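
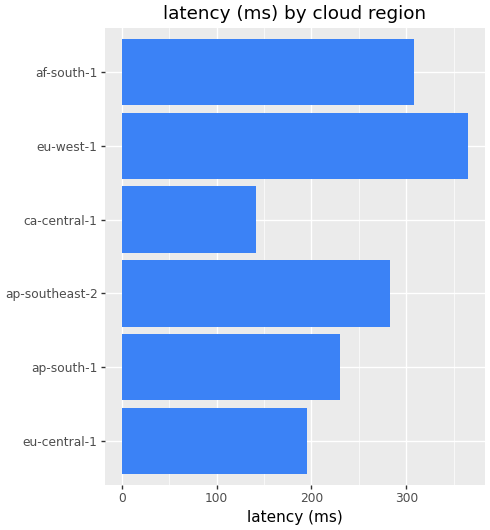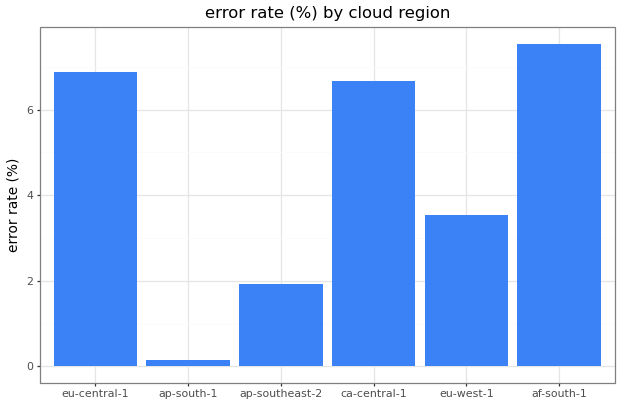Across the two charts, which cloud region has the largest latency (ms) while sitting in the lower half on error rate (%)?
eu-west-1

Chart 2 median error rate (%) ≈ 5; below-median cloud regions: ap-south-1, ap-southeast-2, eu-west-1. Among those, eu-west-1 has the highest latency (ms) (≈ 350).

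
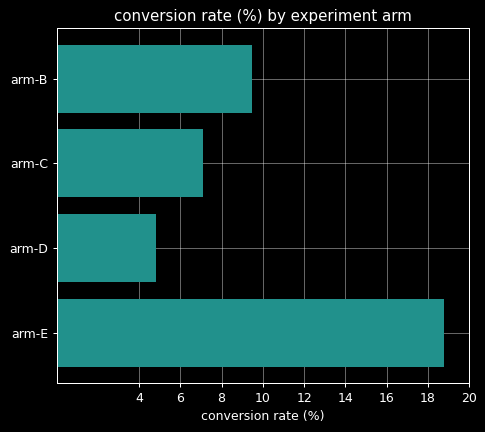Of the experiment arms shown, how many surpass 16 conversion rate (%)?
1

Above 16: arm-E.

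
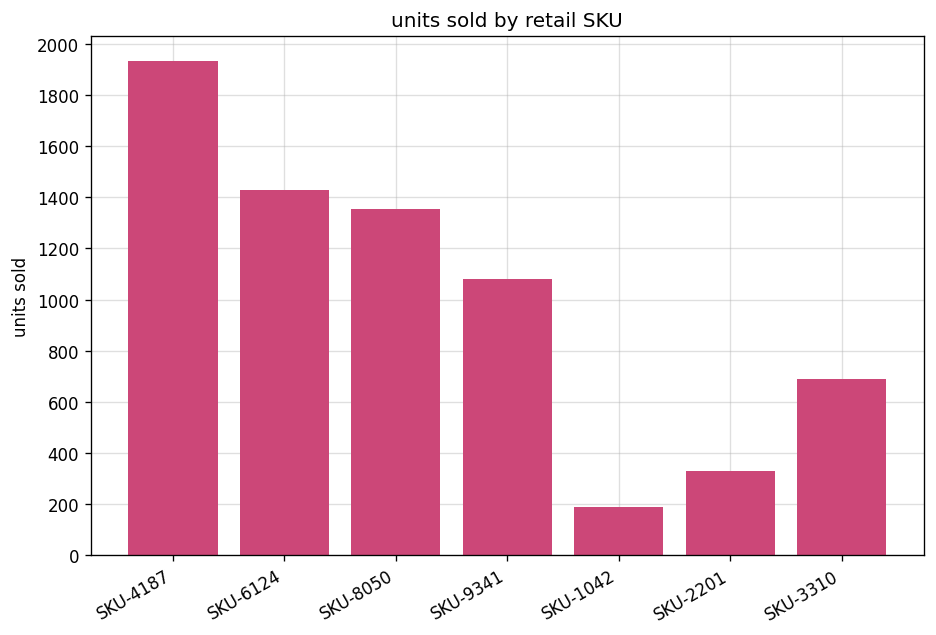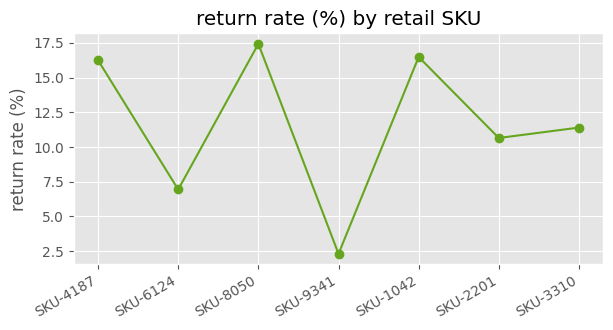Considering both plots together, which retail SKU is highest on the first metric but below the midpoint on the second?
Chart 2 median return rate (%) ≈ 12; below-median retail SKUs: SKU-6124, SKU-9341, SKU-2201. Among those, SKU-6124 has the highest units sold (≈ 1400).

SKU-6124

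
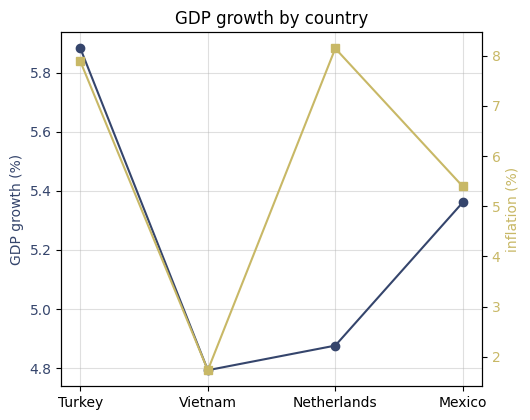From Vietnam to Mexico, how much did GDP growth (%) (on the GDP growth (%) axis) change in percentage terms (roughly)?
≈ +12.5%

Vietnam ≈ 4.8, Mexico ≈ 5.4; (5.4 − 4.8) / 4.8 ≈ +12.5%.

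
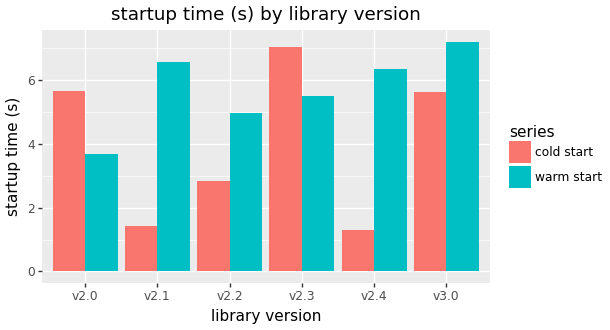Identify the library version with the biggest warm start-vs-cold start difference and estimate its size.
v2.1, ≈ 6 s

v2.1: warm start ≈ 7, cold start ≈ 1 → gap ≈ 6. Next-largest (v2.4) is only ≈ 5.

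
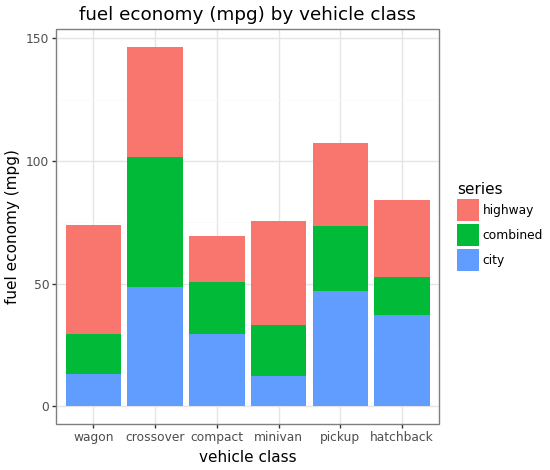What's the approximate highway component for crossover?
≈ 40

highway top ≈ 140, bottom ≈ 100; segment ≈ 40.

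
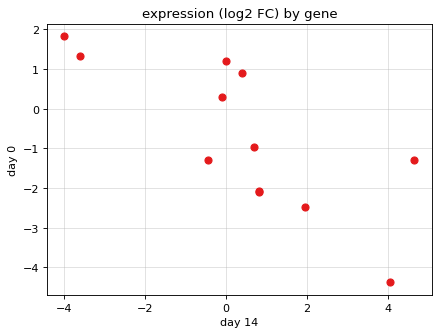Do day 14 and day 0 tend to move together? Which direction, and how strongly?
negative, strong

Points are negatively correlated; strong (|r| ≈ 0.8).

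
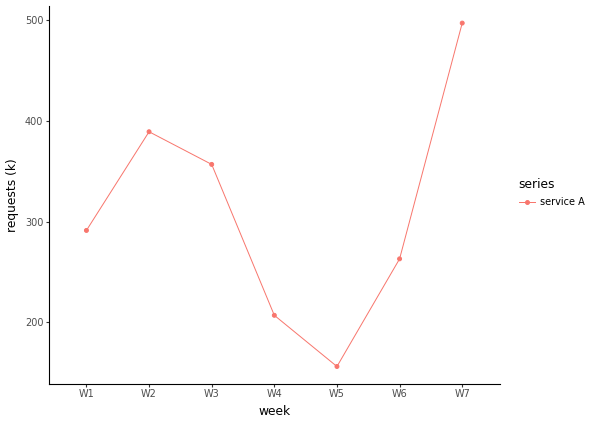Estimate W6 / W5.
≈ 1.67×

W6 ≈ 250, W5 ≈ 150; 250/150 ≈ 1.67.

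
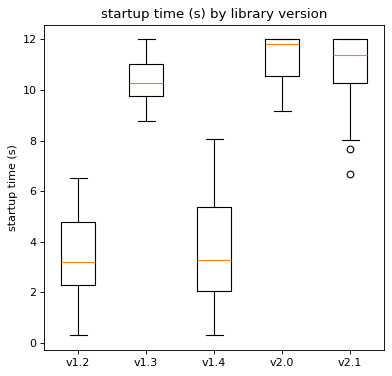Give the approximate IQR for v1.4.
≈ 3

Q3 ≈ 5, Q1 ≈ 2; IQR ≈ 3.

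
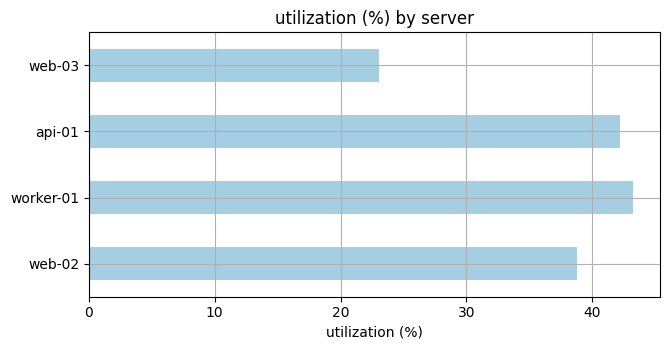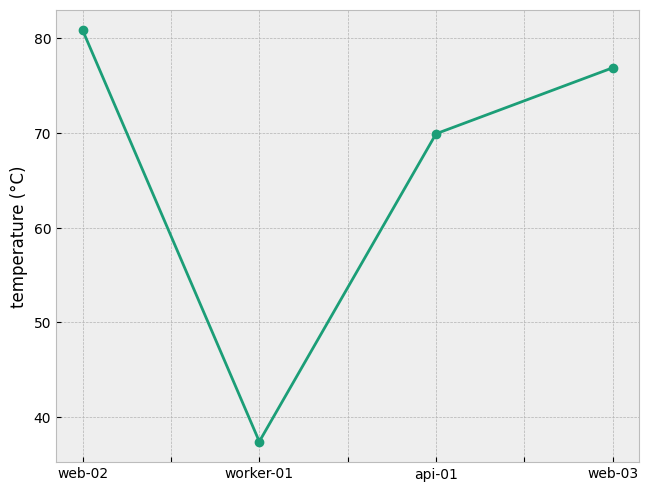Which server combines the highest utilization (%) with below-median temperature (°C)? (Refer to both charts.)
worker-01

Chart 2 median temperature (°C) ≈ 70; below-median servers: worker-01, api-01. Among those, worker-01 has the highest utilization (%) (≈ 45).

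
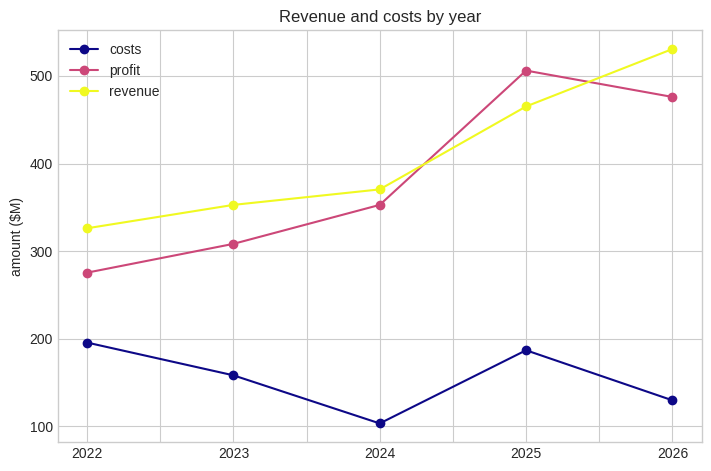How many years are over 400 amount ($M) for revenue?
Above 400: 2025, 2026.

2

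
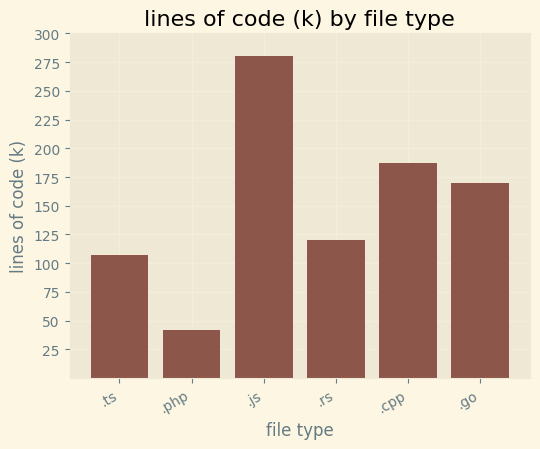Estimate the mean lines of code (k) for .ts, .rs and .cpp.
(100 + 125 + 175) / 3 ≈ 133.

≈ 133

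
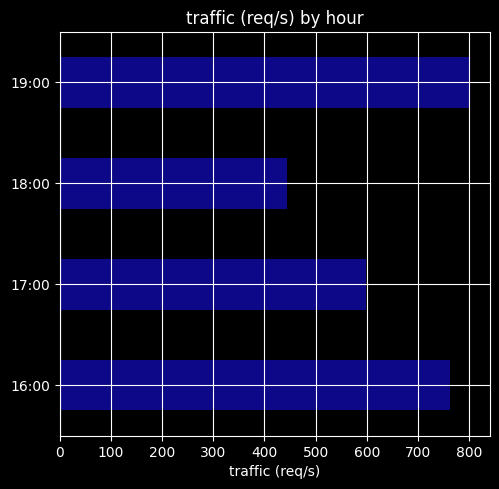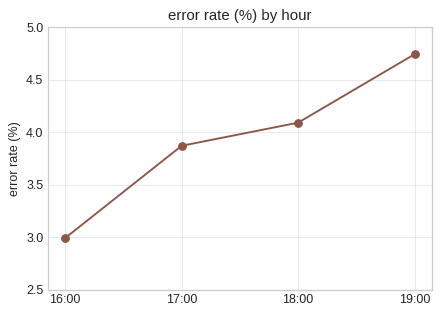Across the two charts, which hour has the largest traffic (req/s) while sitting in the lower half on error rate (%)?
16:00

Chart 2 median error rate (%) ≈ 4; below-median hours: 16:00, 17:00. Among those, 16:00 has the highest traffic (req/s) (≈ 800).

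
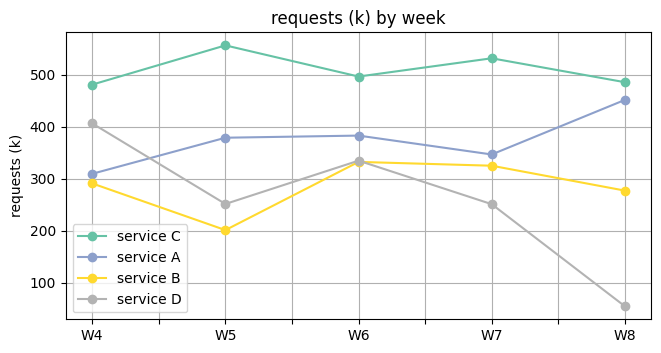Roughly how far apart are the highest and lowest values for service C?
Max W5 ≈ 550, min W4 ≈ 500; range ≈ 50.

≈ 50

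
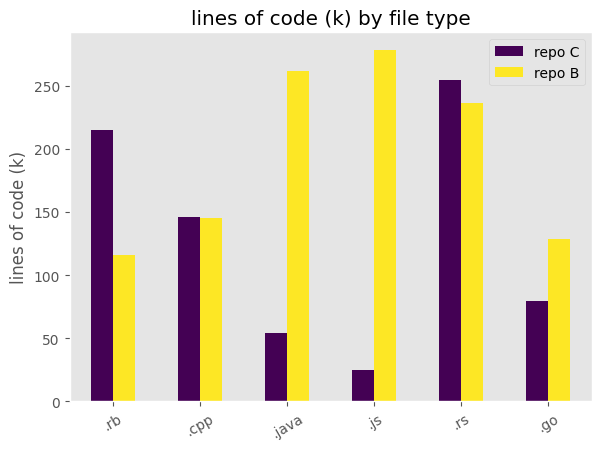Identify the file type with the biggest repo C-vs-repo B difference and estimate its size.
.js, ≈ 250 k

.js: repo C ≈ 25, repo B ≈ 275 → gap ≈ 250. Next-largest (.java) is only ≈ 200.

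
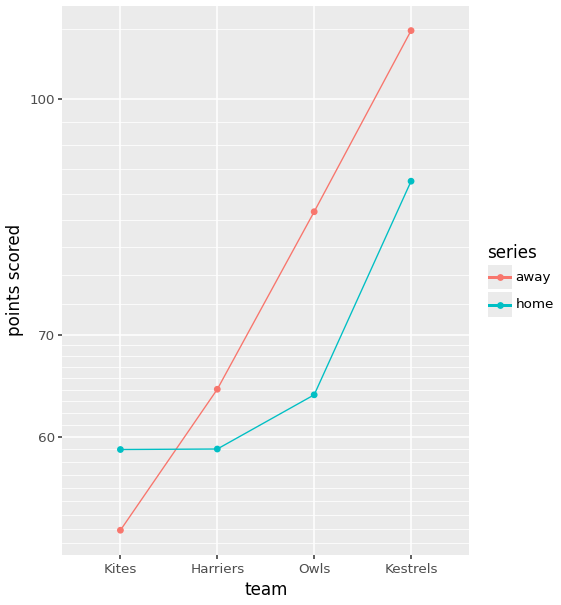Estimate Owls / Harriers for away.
≈ 1.31×

Owls ≈ 85, Harriers ≈ 65; 85/65 ≈ 1.31.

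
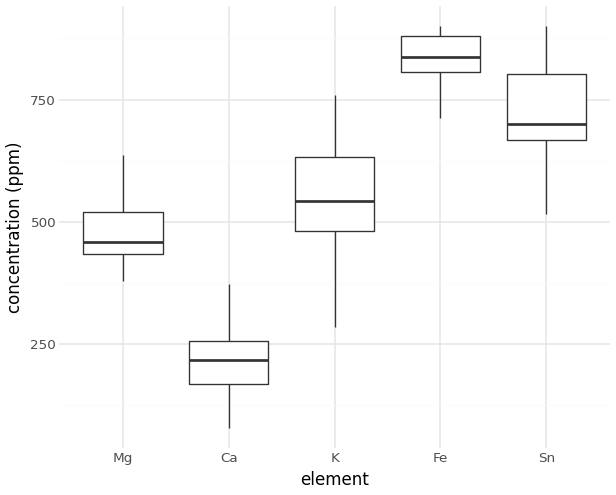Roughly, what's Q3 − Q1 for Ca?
≈ 100

Q3 ≈ 300, Q1 ≈ 200; IQR ≈ 100.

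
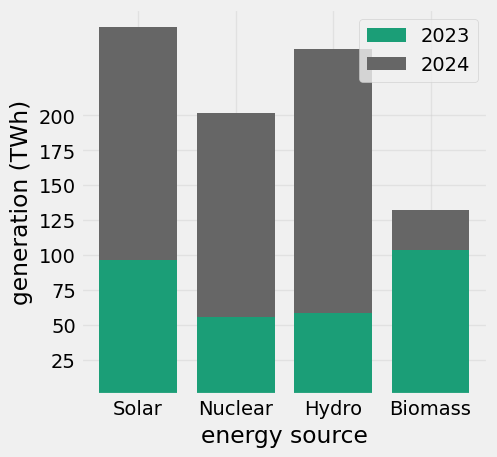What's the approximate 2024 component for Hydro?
≈ 200

2024 top ≈ 250, bottom ≈ 50; segment ≈ 200.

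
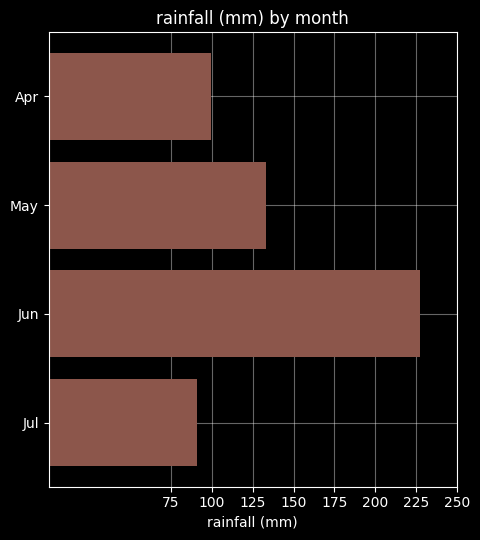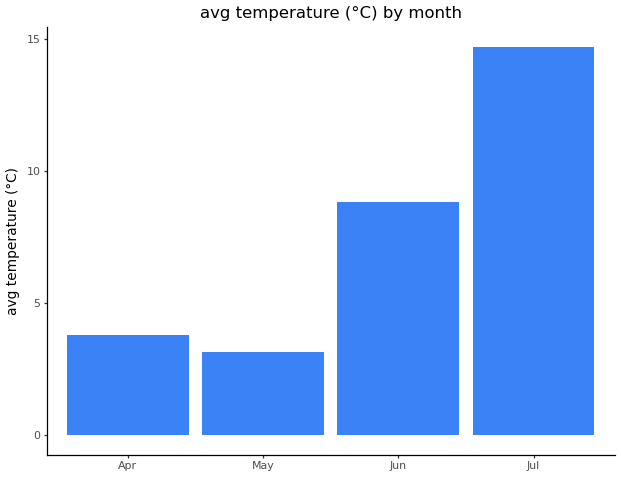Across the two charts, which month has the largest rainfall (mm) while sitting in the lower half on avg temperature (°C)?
May

Chart 2 median avg temperature (°C) ≈ 6; below-median months: Apr, May. Among those, May has the highest rainfall (mm) (≈ 125).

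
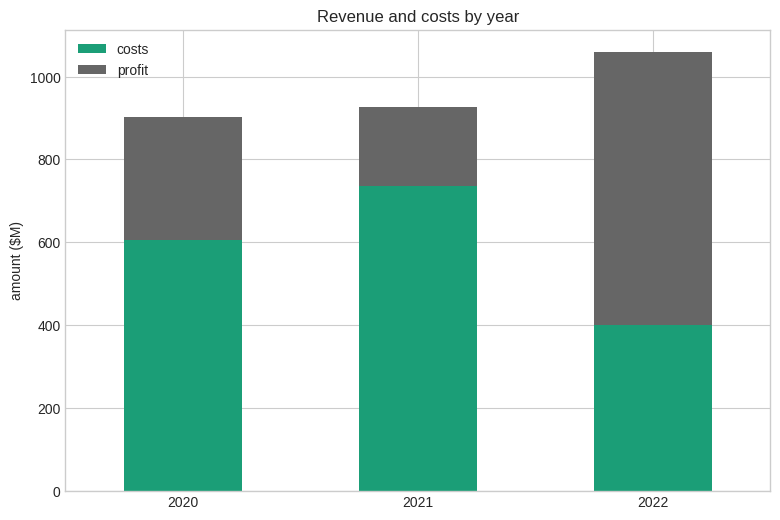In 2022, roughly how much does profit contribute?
≈ 700

profit top ≈ 1100, bottom ≈ 400; segment ≈ 700.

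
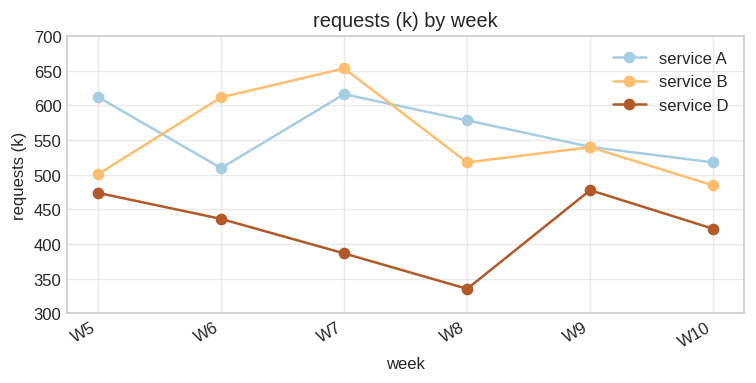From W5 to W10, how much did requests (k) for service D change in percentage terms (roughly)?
W5 ≈ 450, W10 ≈ 400; (400 − 450) / 450 ≈ -11.1%.

≈ -11.1%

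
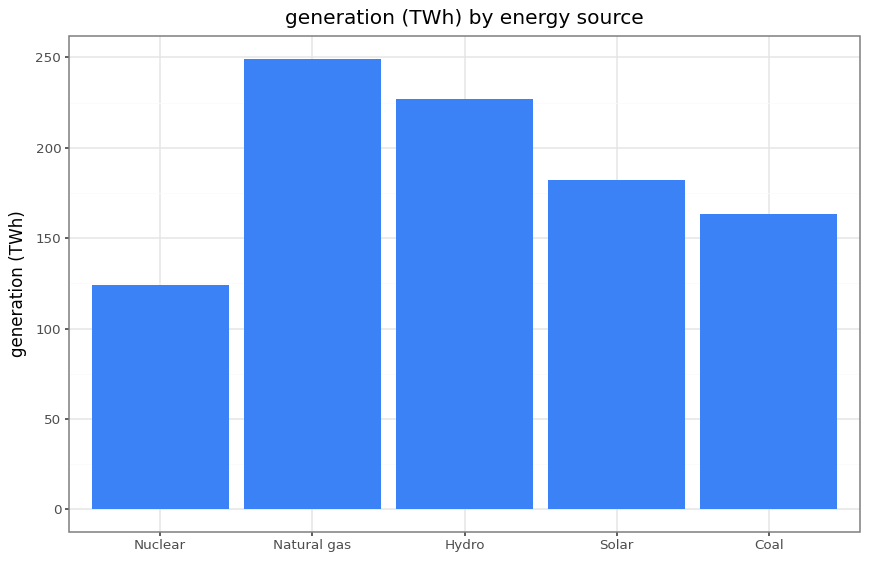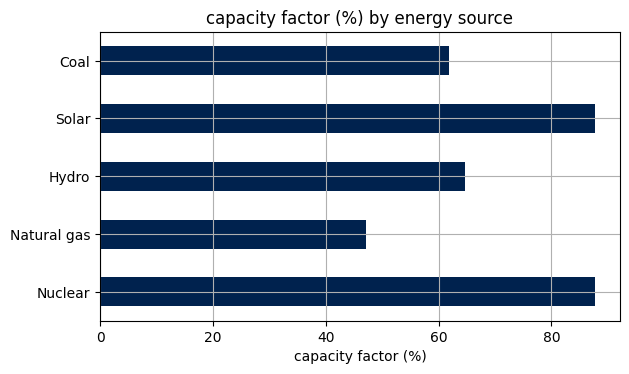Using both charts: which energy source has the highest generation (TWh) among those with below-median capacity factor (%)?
Natural gas

Chart 2 median capacity factor (%) ≈ 60; below-median energy sources: Natural gas, Coal. Among those, Natural gas has the highest generation (TWh) (≈ 250).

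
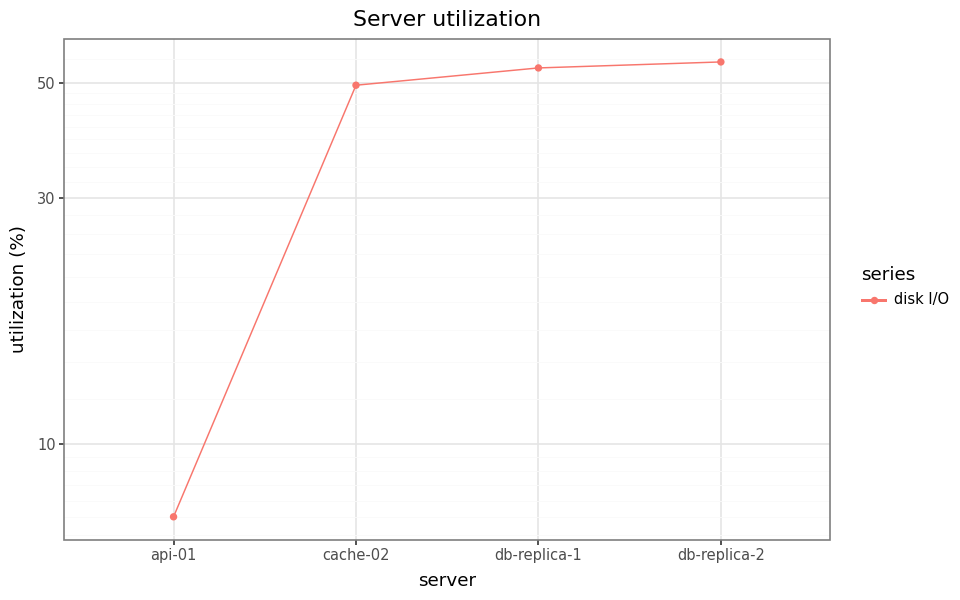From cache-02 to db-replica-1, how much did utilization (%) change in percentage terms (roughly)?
≈ +10%

cache-02 ≈ 50, db-replica-1 ≈ 55; (55 − 50) / 50 ≈ +10%.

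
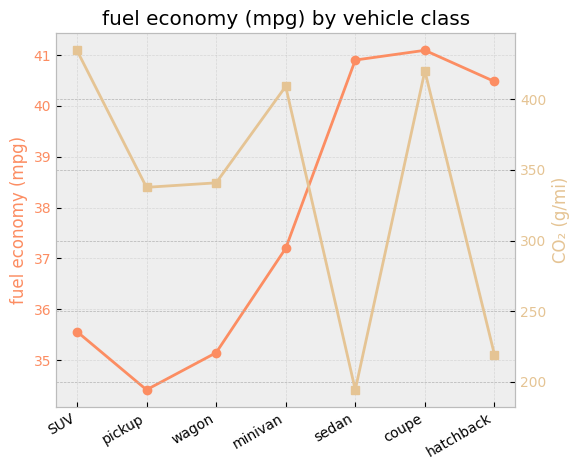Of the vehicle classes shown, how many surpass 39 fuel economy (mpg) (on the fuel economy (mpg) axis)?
3

Above 39: sedan, coupe, hatchback.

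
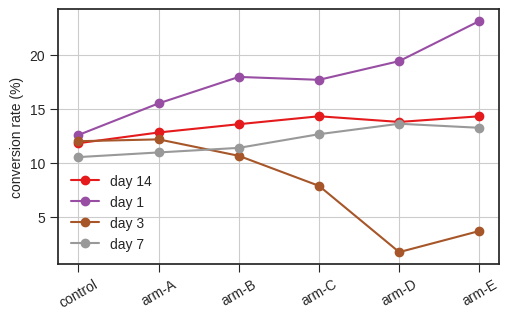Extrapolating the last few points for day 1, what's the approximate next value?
≈ 27

Last three: 18, 20, 24 → slope ≈ 3/step → next ≈ 27.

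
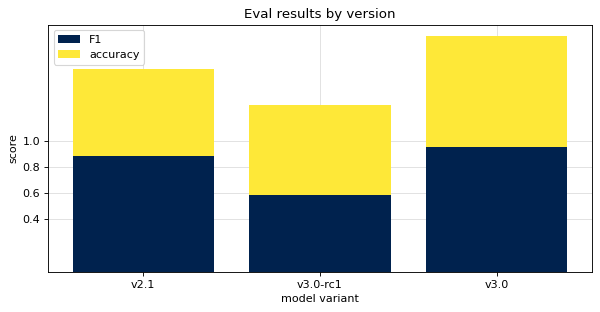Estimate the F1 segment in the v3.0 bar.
≈ 1.0

F1 top ≈ 1.0, bottom ≈ 0.0; segment ≈ 1.0.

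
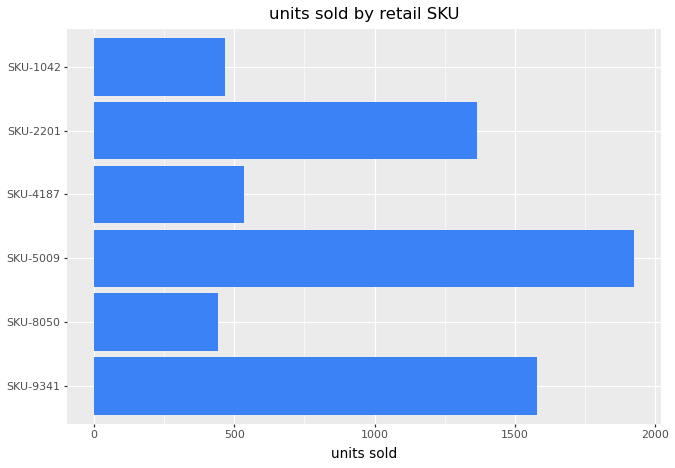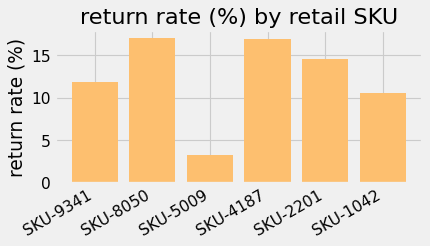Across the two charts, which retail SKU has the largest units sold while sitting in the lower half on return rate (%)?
SKU-5009

Chart 2 median return rate (%) ≈ 14; below-median retail SKUs: SKU-9341, SKU-5009, SKU-1042. Among those, SKU-5009 has the highest units sold (≈ 2000).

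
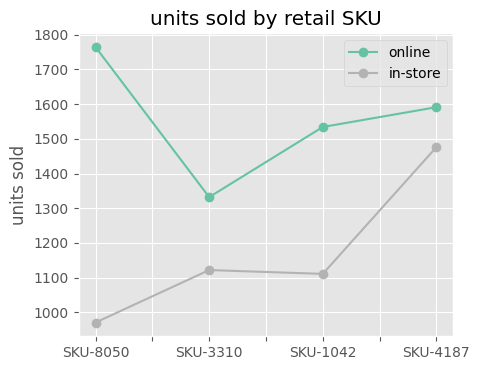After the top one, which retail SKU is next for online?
Top 3 for online: SKU-8050 ≈ 1800, SKU-4187 ≈ 1600, SKU-1042 ≈ 1500.

SKU-4187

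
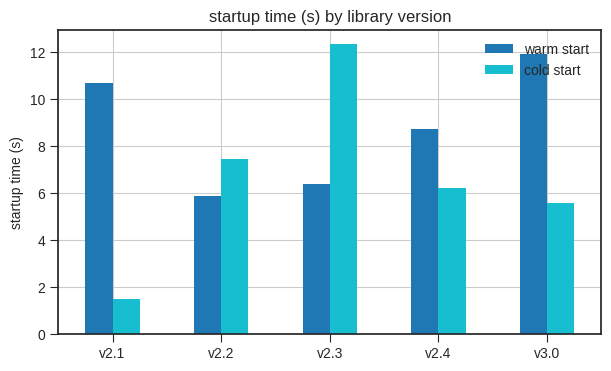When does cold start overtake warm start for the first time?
v2.1: cold start ≈ 2 vs warm start ≈ 10 (not yet); v2.2: cold start ≈ 8 vs warm start ≈ 6 (first crossover).

v2.2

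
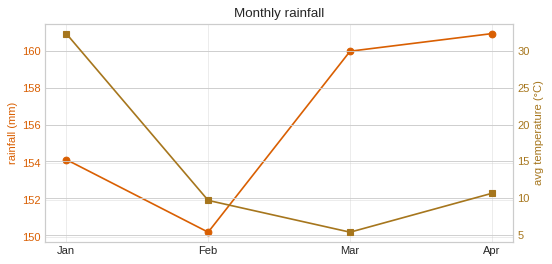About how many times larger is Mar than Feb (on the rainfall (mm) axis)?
≈ 1.07×

Mar ≈ 160, Feb ≈ 150; 160/150 ≈ 1.07.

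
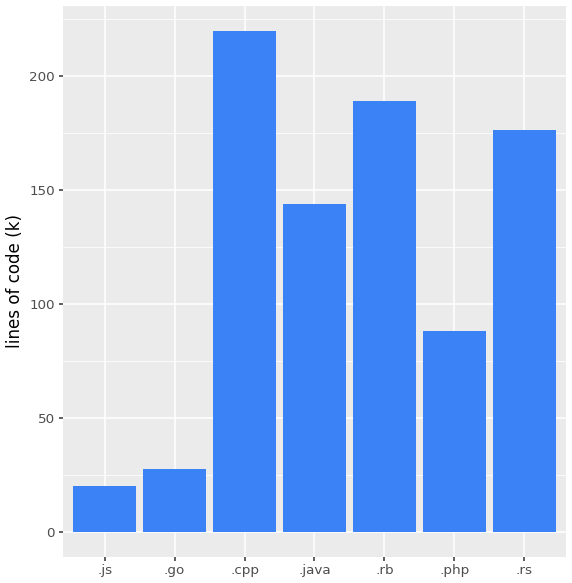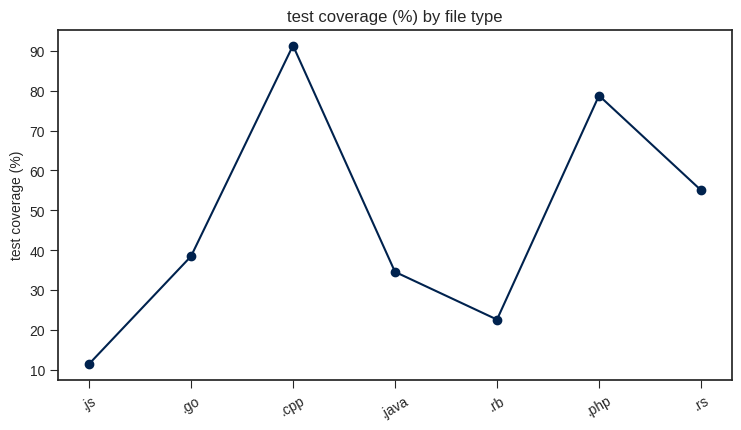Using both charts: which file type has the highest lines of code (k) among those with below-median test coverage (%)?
.rb

Chart 2 median test coverage (%) ≈ 40; below-median file types: .js, .java, .rb. Among those, .rb has the highest lines of code (k) (≈ 200).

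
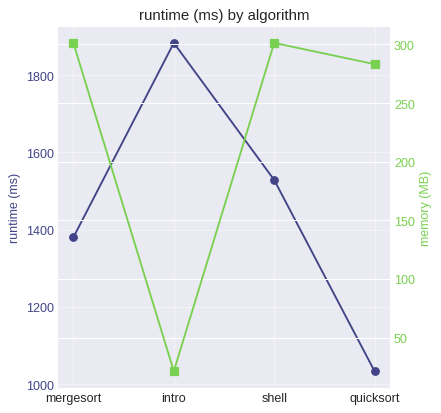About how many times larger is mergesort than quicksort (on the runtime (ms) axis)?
mergesort ≈ 1400, quicksort ≈ 1000; 1400/1000 ≈ 1.4.

≈ 1.4×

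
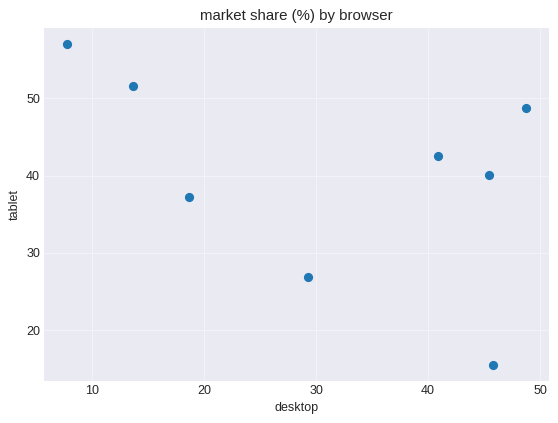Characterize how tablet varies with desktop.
Points are negatively correlated; moderate (|r| ≈ 0.5).

negative, moderate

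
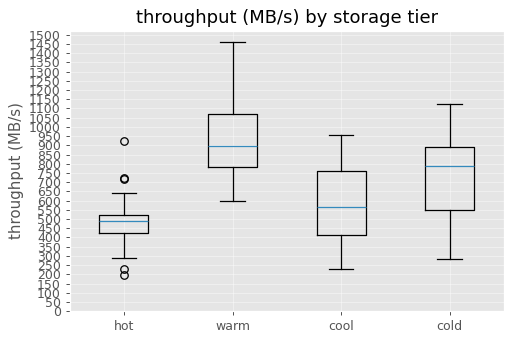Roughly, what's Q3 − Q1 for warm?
≈ 250

Q3 ≈ 1050, Q1 ≈ 800; IQR ≈ 250.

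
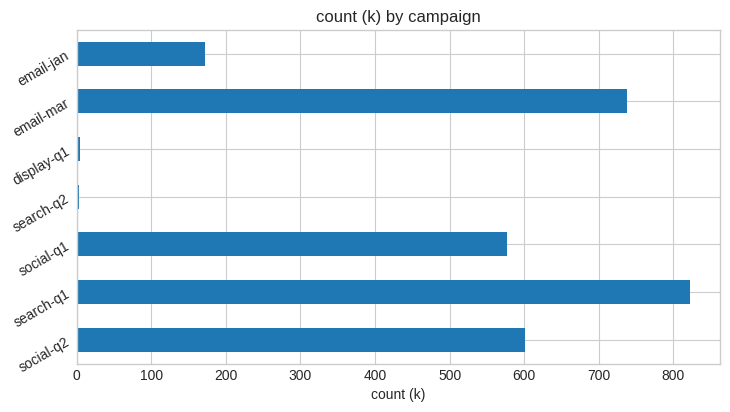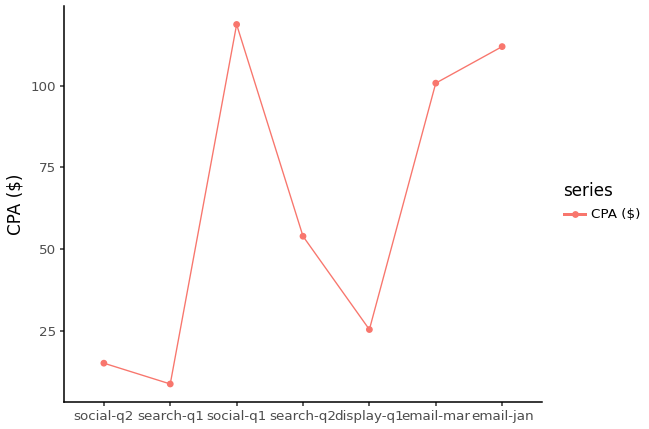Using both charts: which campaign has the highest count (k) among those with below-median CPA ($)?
search-q1

Chart 2 median CPA ($) ≈ 60; below-median campaigns: social-q2, search-q1, display-q1. Among those, search-q1 has the highest count (k) (≈ 800).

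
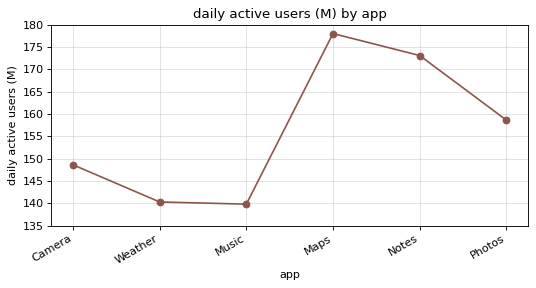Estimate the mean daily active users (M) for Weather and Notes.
(140 + 175) / 2 ≈ 158.

≈ 158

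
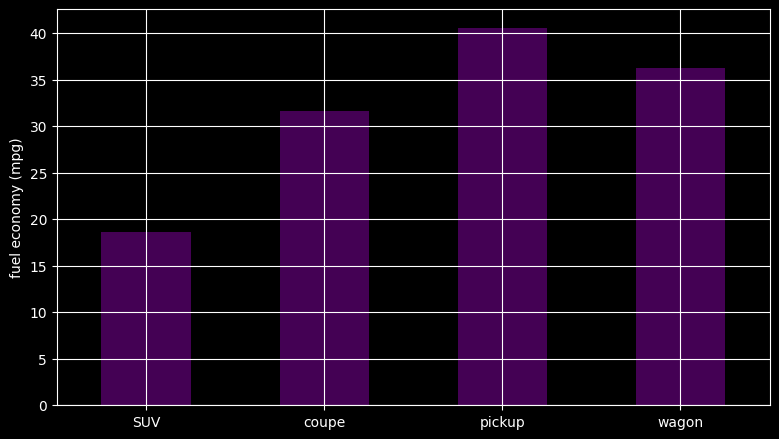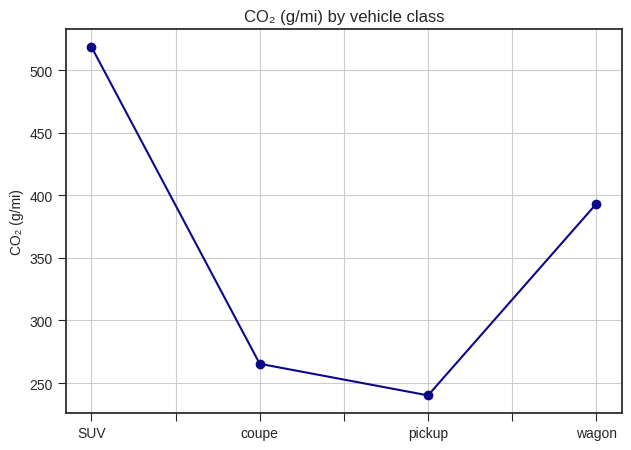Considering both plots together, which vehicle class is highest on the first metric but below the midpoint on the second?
Chart 2 median CO₂ (g/mi) ≈ 350; below-median vehicle classes: coupe, pickup. Among those, pickup has the highest fuel economy (mpg) (≈ 40).

pickup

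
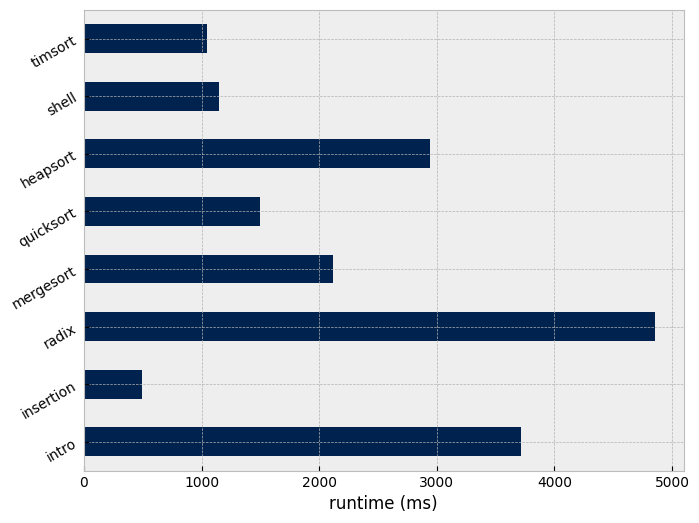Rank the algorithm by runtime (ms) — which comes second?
intro

Top 3: radix ≈ 5000, intro ≈ 3500, heapsort ≈ 3000.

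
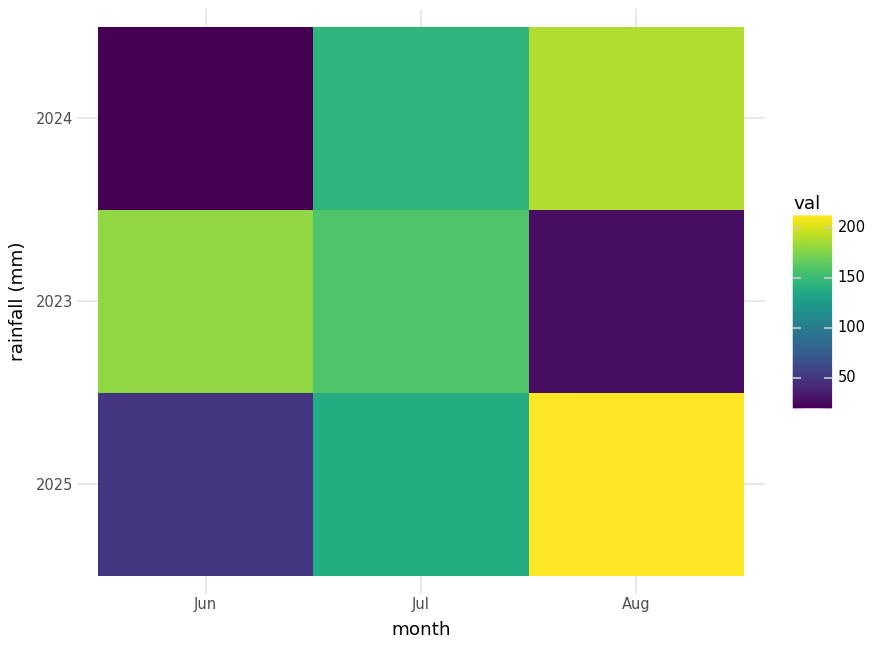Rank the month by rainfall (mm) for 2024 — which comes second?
Jul

Top 3 for 2024: Aug ≈ 180, Jul ≈ 140, Jun ≈ 20.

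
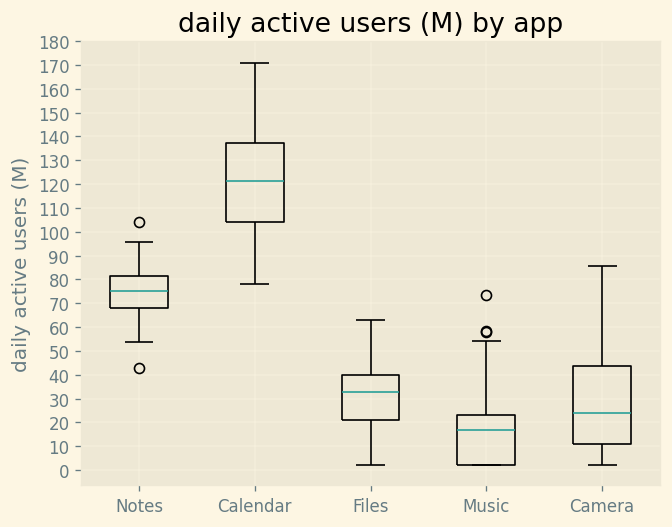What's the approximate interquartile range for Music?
Q3 ≈ 20, Q1 ≈ 0; IQR ≈ 20.

≈ 20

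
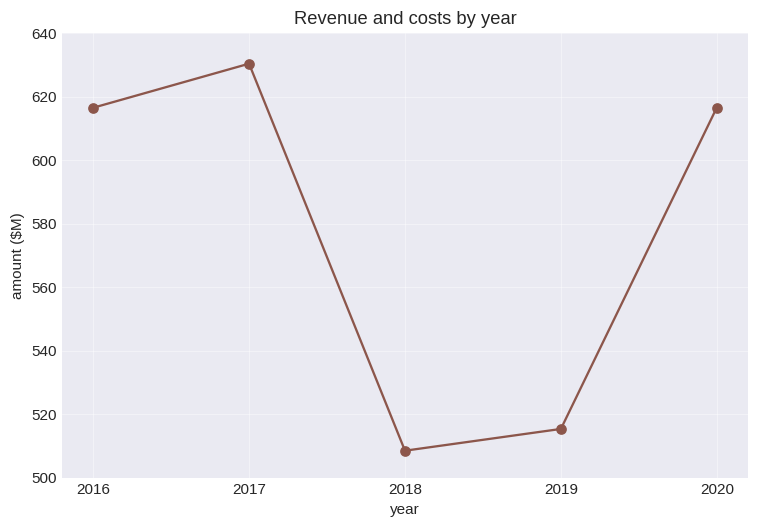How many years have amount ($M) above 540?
3

Above 540: 2016, 2017, 2020.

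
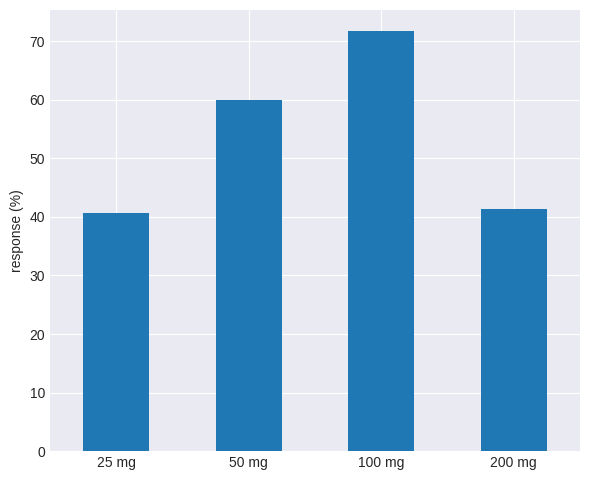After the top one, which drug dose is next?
Top 3: 100 mg ≈ 70, 50 mg ≈ 60, 200 mg ≈ 40.

50 mg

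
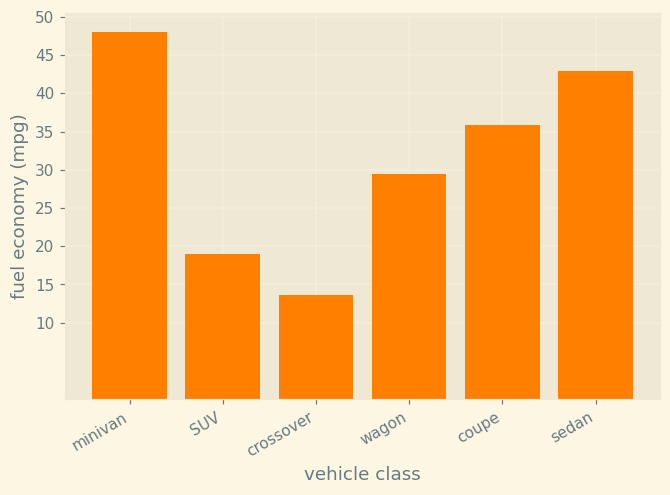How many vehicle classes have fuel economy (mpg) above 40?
Above 40: minivan, sedan.

2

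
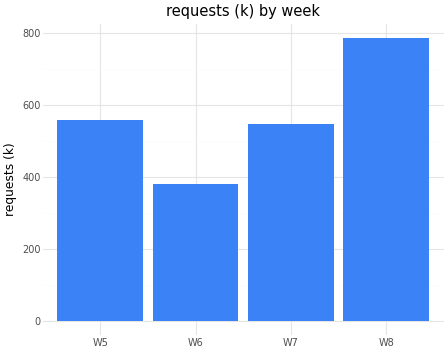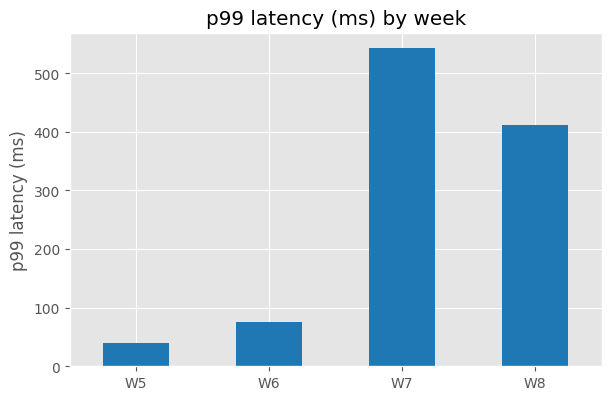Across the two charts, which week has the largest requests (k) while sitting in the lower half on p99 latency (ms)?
Chart 2 median p99 latency (ms) ≈ 250; below-median weeks: W5, W6. Among those, W5 has the highest requests (k) (≈ 600).

W5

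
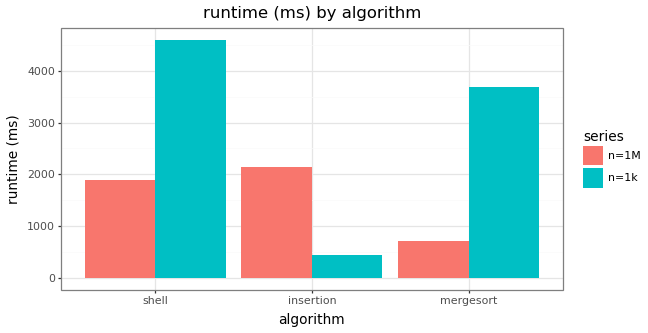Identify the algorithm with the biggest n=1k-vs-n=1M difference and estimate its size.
mergesort, ≈ 3000 ms

mergesort: n=1k ≈ 3500, n=1M ≈ 500 → gap ≈ 3000. Next-largest (shell) is only ≈ 2500.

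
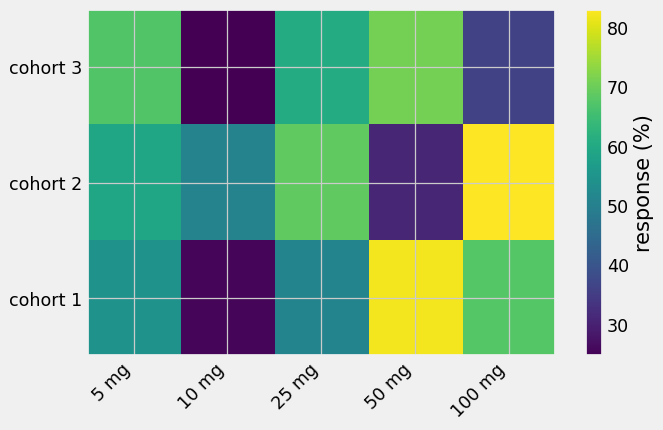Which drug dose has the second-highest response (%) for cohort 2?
25 mg

Top 3 for cohort 2: 100 mg ≈ 85, 25 mg ≈ 70, 5 mg ≈ 60.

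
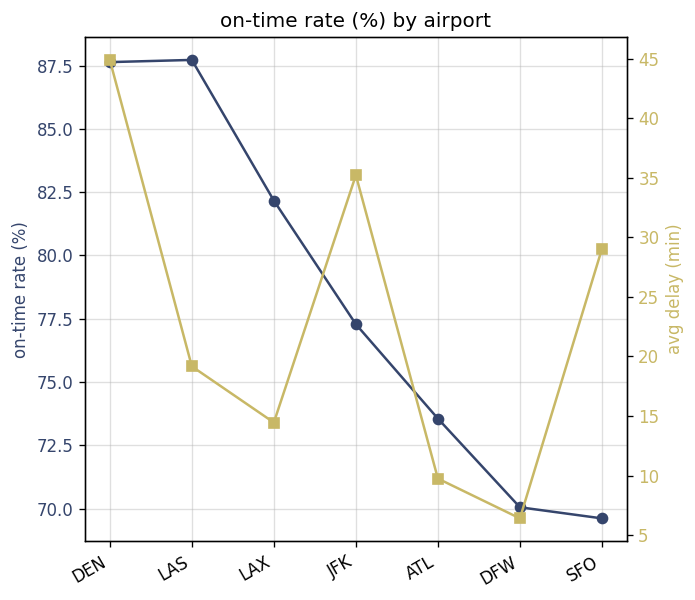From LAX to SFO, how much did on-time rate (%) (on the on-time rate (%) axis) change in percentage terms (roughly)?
≈ -14.6%

LAX ≈ 82, SFO ≈ 70; (70 − 82) / 82 ≈ -14.6%.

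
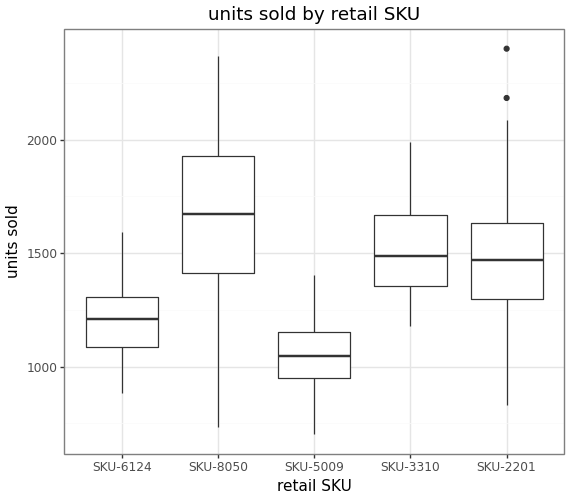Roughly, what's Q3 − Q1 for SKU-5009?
Q3 ≈ 1150, Q1 ≈ 950; IQR ≈ 200.

≈ 200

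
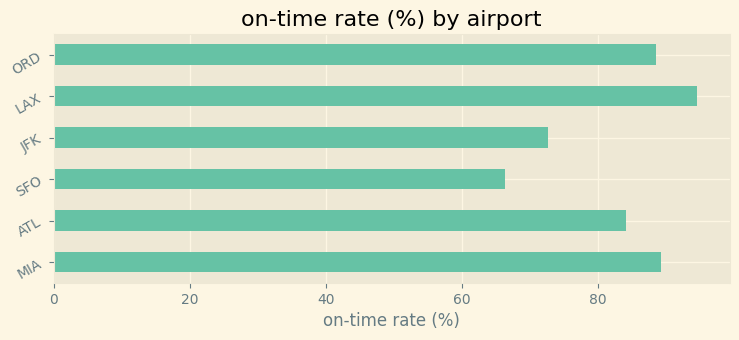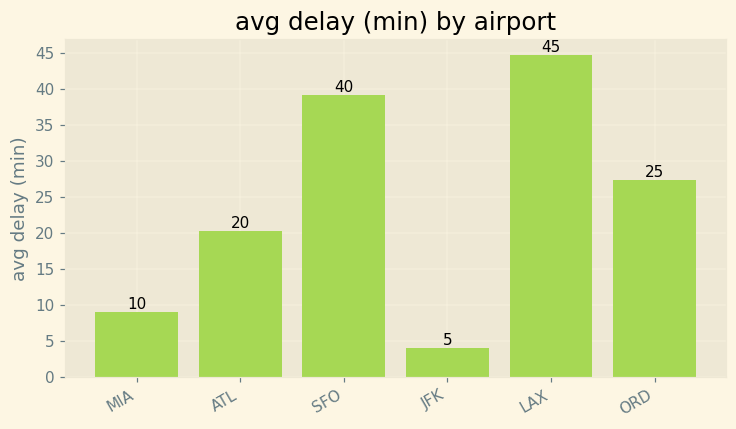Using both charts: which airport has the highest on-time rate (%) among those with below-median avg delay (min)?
Chart 2 median avg delay (min) ≈ 25; below-median airports: MIA, ATL, JFK. Among those, MIA has the highest on-time rate (%) (≈ 90).

MIA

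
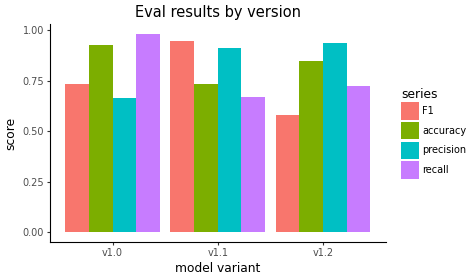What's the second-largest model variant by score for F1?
Top 3 for F1: v1.1 ≈ 0.9, v1.0 ≈ 0.7, v1.2 ≈ 0.6.

v1.0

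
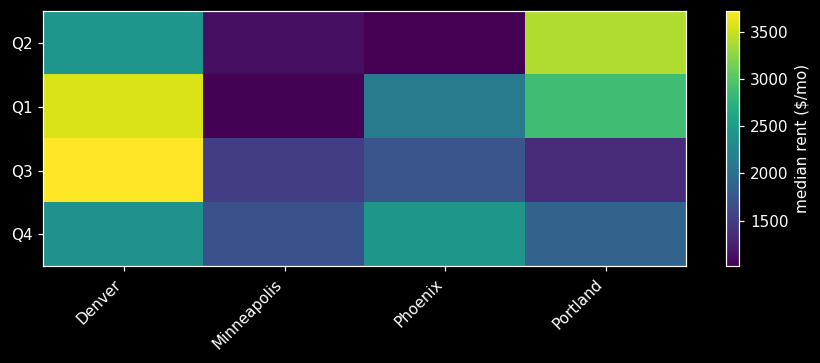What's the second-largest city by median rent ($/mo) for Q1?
Portland

Top 3 for Q1: Denver ≈ 3500, Portland ≈ 3000, Phoenix ≈ 2000.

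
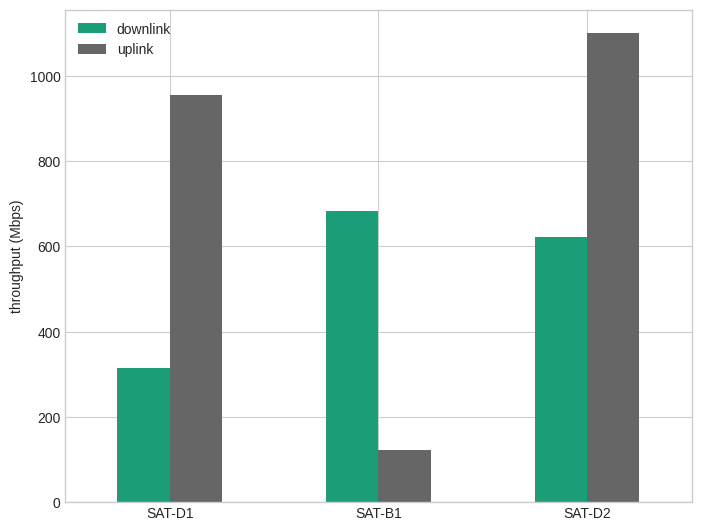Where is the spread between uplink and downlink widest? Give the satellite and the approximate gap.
SAT-D1, ≈ 700 Mbps

SAT-D1: uplink ≈ 1000, downlink ≈ 300 → gap ≈ 700. Next-largest (SAT-B1) is only ≈ 600.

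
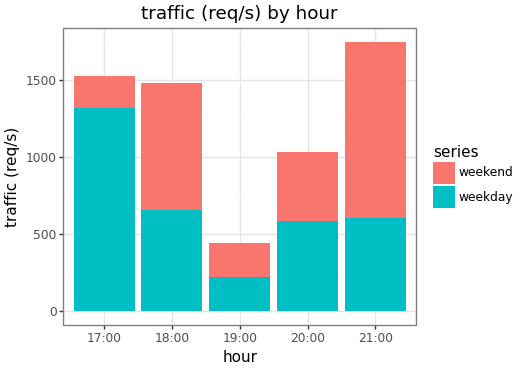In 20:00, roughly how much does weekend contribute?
weekend top ≈ 1000, bottom ≈ 600; segment ≈ 400.

≈ 400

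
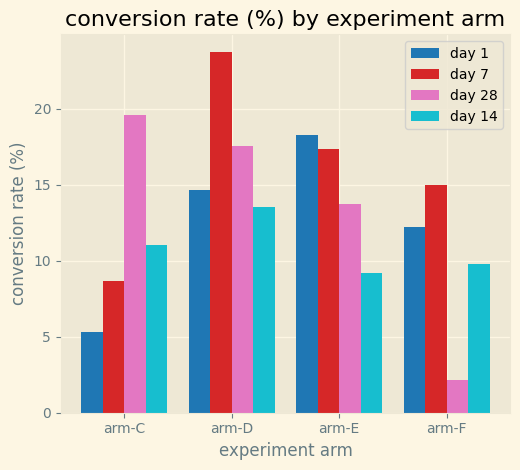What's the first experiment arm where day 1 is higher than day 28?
arm-E

arm-D: day 1 ≈ 14 vs day 28 ≈ 18 (not yet); arm-E: day 1 ≈ 18 vs day 28 ≈ 14 (first crossover).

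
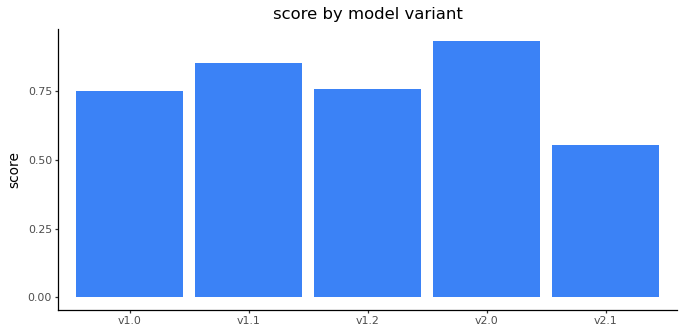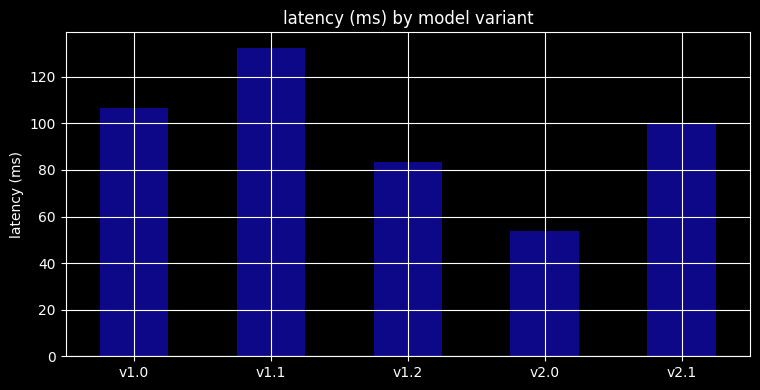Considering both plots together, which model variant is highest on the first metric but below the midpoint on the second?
v2.0

Chart 2 median latency (ms) ≈ 100; below-median model variants: v1.2, v2.0. Among those, v2.0 has the highest score (≈ 0.9).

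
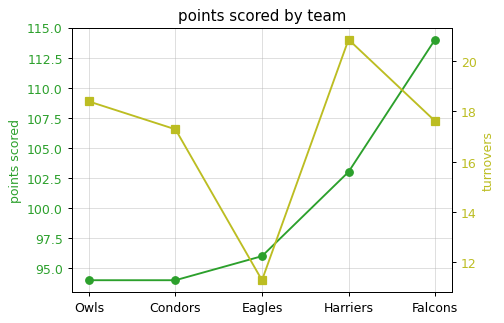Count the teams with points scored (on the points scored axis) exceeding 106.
Above 106: Falcons.

1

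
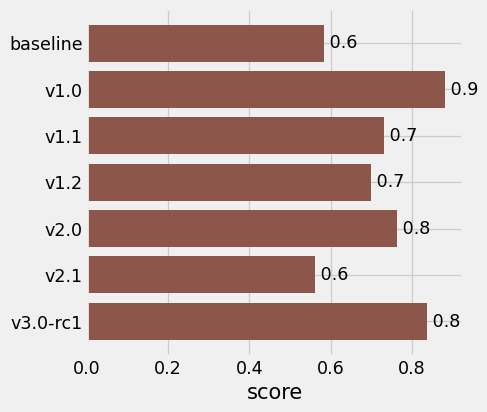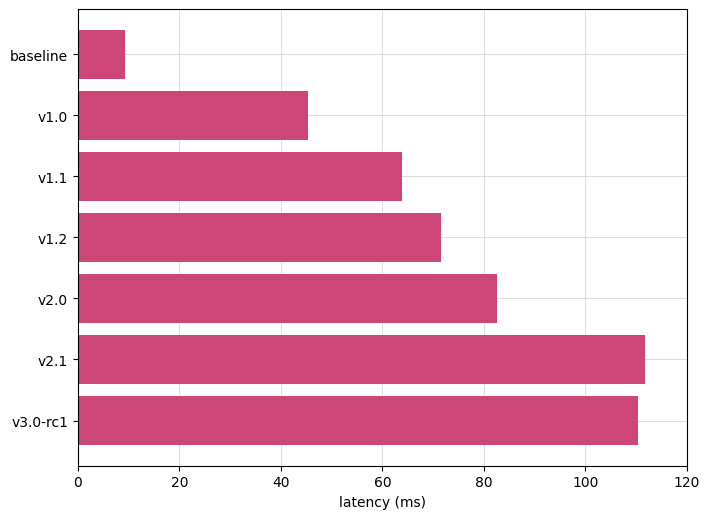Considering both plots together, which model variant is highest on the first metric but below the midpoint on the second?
Chart 2 median latency (ms) ≈ 80; below-median model variants: baseline, v1.0, v1.1. Among those, v1.0 has the highest score (≈ 0.9).

v1.0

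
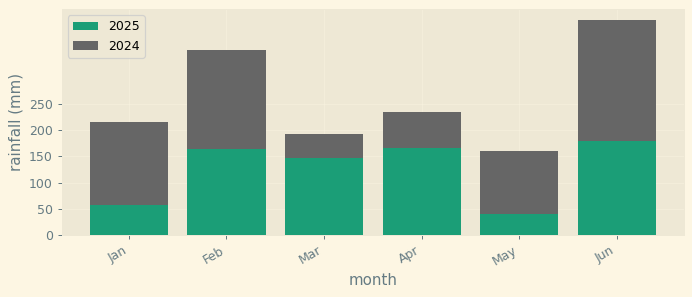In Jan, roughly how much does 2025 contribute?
≈ 50

2025 top ≈ 50, bottom ≈ 0; segment ≈ 50.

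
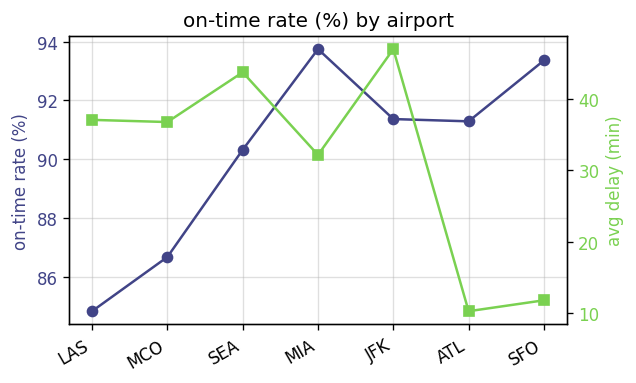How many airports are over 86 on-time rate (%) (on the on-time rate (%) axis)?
6

Above 86: MCO, SEA, MIA, JFK, ATL, SFO.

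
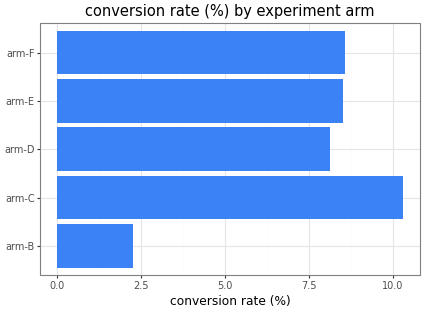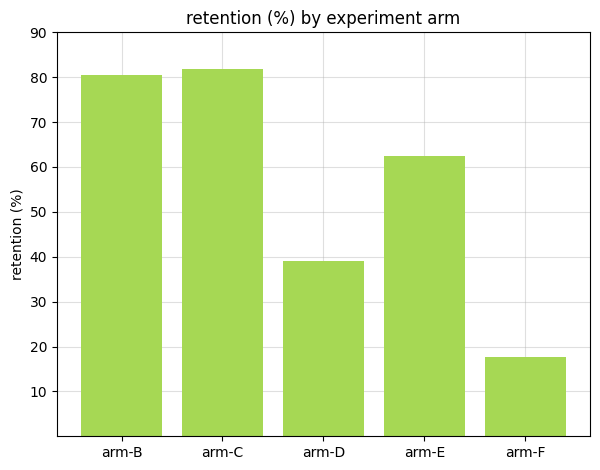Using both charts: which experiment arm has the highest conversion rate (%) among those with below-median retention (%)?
arm-F

Chart 2 median retention (%) ≈ 60; below-median experiment arms: arm-D, arm-F. Among those, arm-F has the highest conversion rate (%) (≈ 9).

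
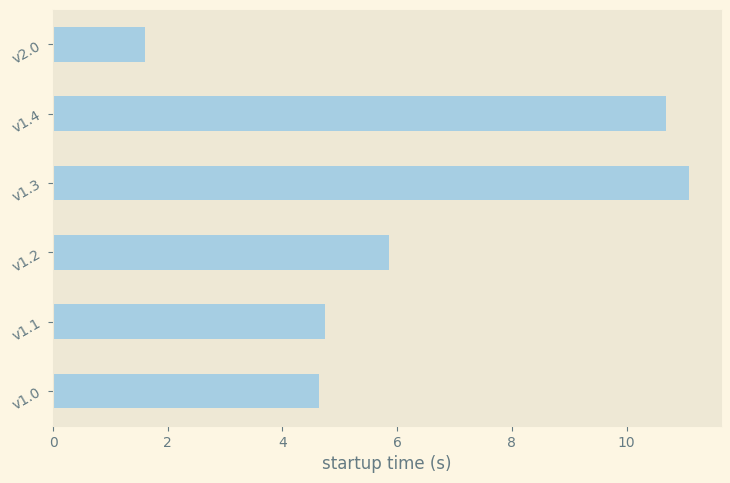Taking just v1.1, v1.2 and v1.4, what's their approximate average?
(5 + 6 + 11) / 3 ≈ 7.

≈ 7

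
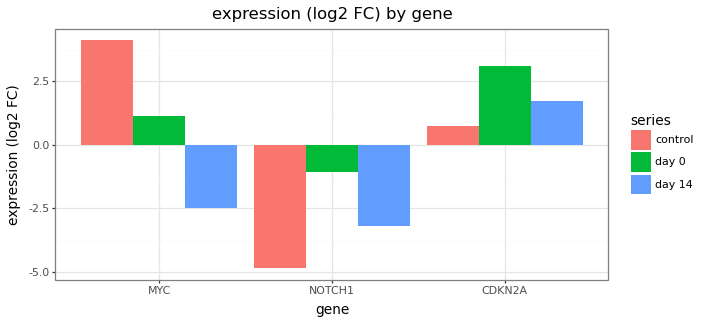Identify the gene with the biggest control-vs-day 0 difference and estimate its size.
NOTCH1, ≈ 4 log2 FC

NOTCH1: control ≈ -5, day 0 ≈ -1 → gap ≈ 4. Next-largest (MYC) is only ≈ 3.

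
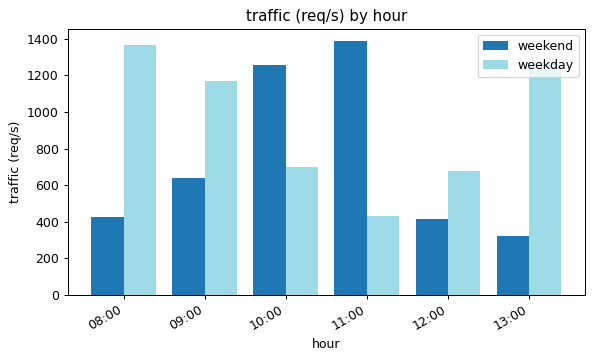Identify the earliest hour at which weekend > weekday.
10:00

09:00: weekend ≈ 600 vs weekday ≈ 1200 (not yet); 10:00: weekend ≈ 1200 vs weekday ≈ 600 (first crossover).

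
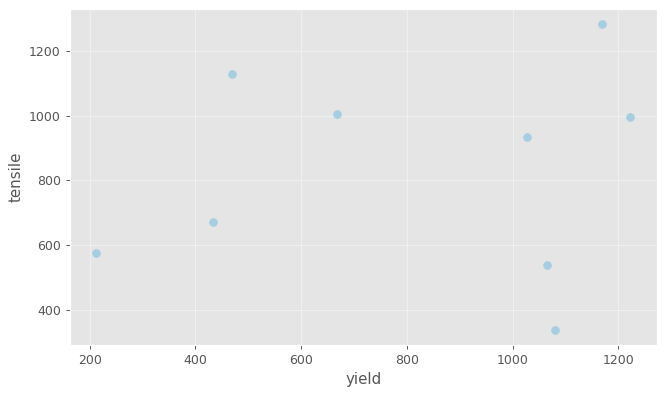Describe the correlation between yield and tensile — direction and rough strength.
Points are roughly uncorrelated; weak (|r| ≈ 0.1).

no clear correlation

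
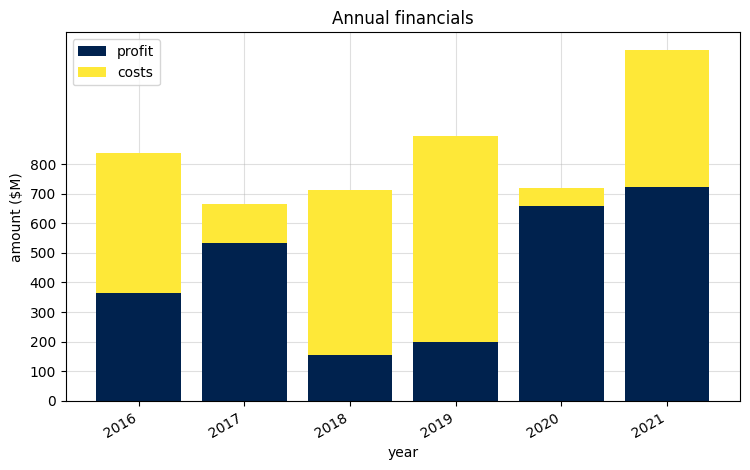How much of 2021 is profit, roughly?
profit top ≈ 700, bottom ≈ 0; segment ≈ 700.

≈ 700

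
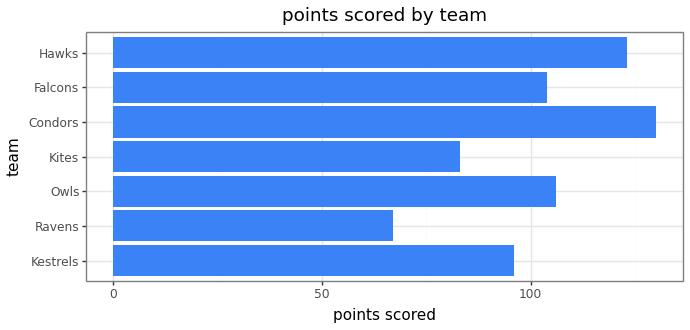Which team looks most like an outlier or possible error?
Ravens ≈ 60; the rest sit between ≈ 80 and ≈ 120.

Ravens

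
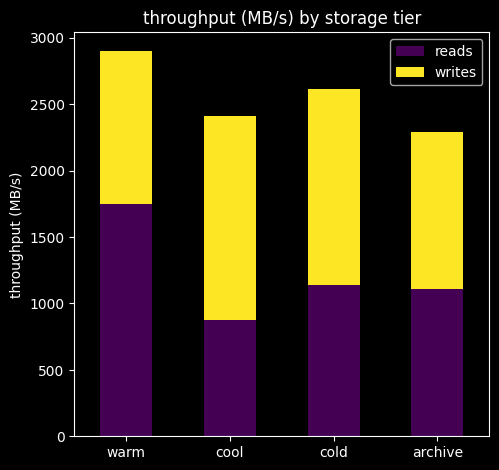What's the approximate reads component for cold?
≈ 1000

reads top ≈ 1000, bottom ≈ 0; segment ≈ 1000.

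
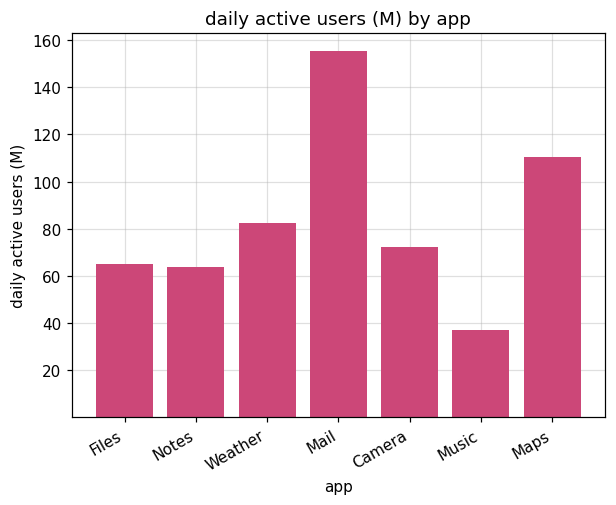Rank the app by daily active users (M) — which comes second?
Maps

Top 3: Mail ≈ 160, Maps ≈ 120, Weather ≈ 80.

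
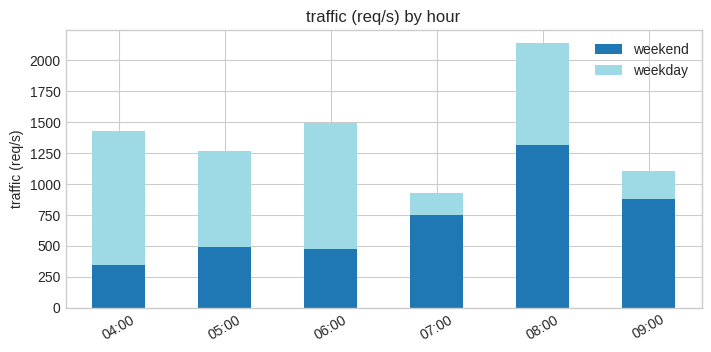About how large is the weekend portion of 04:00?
weekend top ≈ 400, bottom ≈ 0; segment ≈ 400.

≈ 400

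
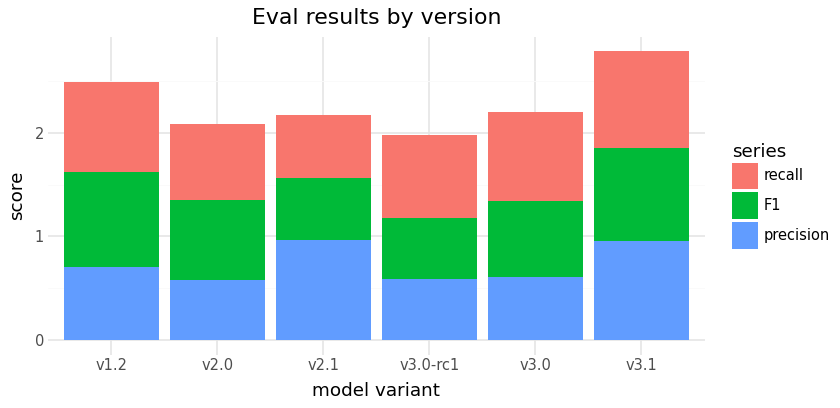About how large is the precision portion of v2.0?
precision top ≈ 0.5, bottom ≈ 0.0; segment ≈ 0.5.

≈ 0.5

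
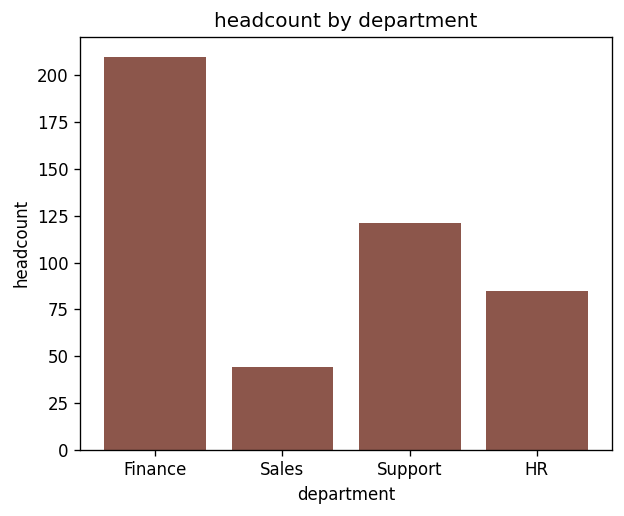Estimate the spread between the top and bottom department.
Max Finance ≈ 200, min Sales ≈ 40; range ≈ 160.

≈ 160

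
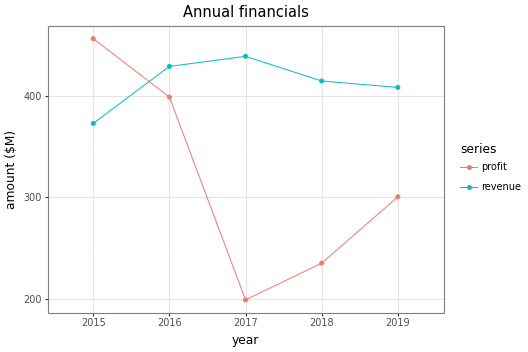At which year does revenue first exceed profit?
2015: revenue ≈ 375 vs profit ≈ 450 (not yet); 2016: revenue ≈ 425 vs profit ≈ 400 (first crossover).

2016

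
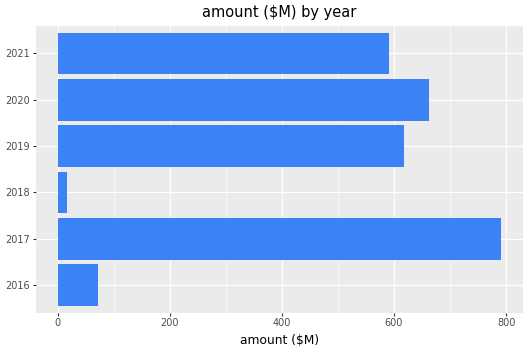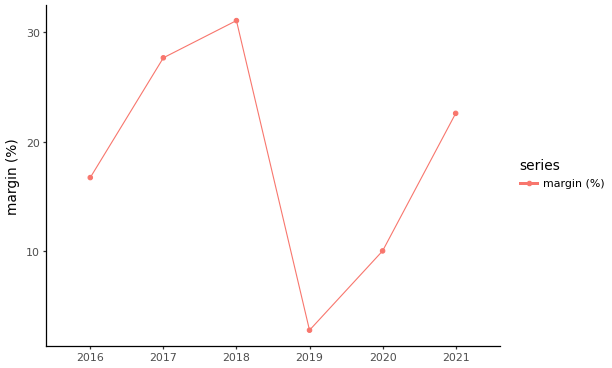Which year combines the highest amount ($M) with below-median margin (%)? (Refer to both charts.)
2020

Chart 2 median margin (%) ≈ 20; below-median years: 2016, 2019, 2020. Among those, 2020 has the highest amount ($M) (≈ 700).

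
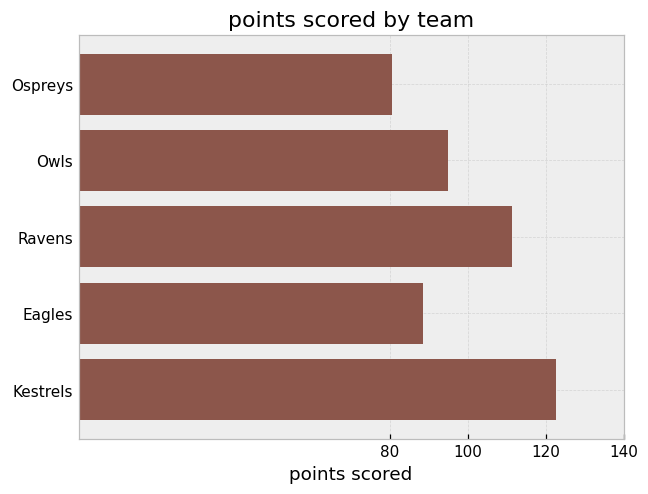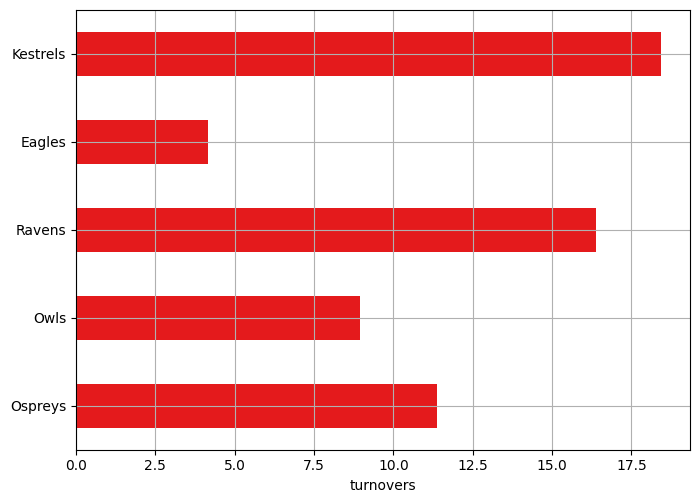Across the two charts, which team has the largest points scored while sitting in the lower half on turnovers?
Chart 2 median turnovers ≈ 12; below-median teams: Owls, Eagles. Among those, Owls has the highest points scored (≈ 100).

Owls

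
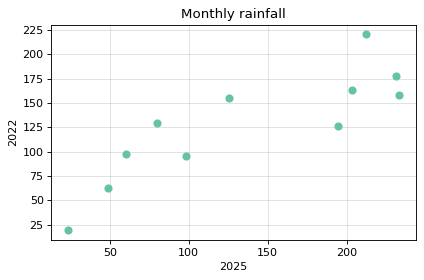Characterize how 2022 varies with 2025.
positive, strong

Points are positively correlated; strong (|r| ≈ 0.8).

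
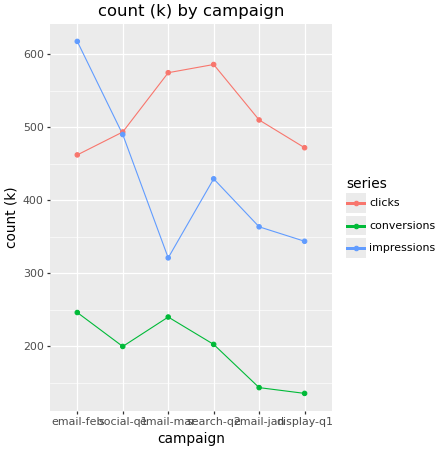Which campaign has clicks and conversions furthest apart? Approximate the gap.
search-q2, ≈ 400 k

search-q2: clicks ≈ 600, conversions ≈ 200 → gap ≈ 400. Next-largest (email-jan) is only ≈ 350.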